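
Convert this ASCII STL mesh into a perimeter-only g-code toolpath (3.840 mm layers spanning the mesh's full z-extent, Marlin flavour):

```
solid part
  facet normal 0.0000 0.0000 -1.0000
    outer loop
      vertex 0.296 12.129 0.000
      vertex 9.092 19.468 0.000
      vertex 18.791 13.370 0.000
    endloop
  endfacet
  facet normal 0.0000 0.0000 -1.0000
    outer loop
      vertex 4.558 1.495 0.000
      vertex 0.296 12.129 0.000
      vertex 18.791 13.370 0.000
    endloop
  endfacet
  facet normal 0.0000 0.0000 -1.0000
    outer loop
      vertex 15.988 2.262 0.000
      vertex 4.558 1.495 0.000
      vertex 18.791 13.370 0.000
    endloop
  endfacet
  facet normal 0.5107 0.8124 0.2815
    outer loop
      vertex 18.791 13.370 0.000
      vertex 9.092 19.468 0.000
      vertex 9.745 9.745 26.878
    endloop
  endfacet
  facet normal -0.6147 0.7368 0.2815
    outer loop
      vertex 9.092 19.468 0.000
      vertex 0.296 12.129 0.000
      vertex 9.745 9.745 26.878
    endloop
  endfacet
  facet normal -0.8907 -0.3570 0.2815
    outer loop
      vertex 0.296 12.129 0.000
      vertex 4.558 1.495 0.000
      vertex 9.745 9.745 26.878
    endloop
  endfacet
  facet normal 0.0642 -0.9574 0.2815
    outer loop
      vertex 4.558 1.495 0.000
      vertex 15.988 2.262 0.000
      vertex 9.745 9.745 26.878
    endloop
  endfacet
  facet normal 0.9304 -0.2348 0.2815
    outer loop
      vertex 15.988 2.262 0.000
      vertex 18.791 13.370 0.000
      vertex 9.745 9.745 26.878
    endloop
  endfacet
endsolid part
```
; perimeter-only toolpath
G21 ; units = mm
G90 ; absolute positioning
G28 ; home
; layer 1
G0 Z3.840
G0 X17.499 Y12.852
G1 X9.185 Y18.079
G1 X1.646 Y11.788
G1 X5.299 Y2.674
G1 X15.096 Y3.331
G1 X17.499 Y12.852
; layer 2
G0 Z7.679
G0 X16.206 Y12.334
G1 X9.279 Y16.690
G1 X2.996 Y11.448
G1 X6.040 Y3.852
G1 X14.204 Y4.400
G1 X16.206 Y12.334
; layer 3
G0 Z11.519
G0 X14.914 Y11.816
G1 X9.372 Y15.301
G1 X4.346 Y11.107
G1 X6.781 Y5.031
G1 X13.312 Y5.469
G1 X14.914 Y11.816
; layer 4
G0 Z15.359
G0 X13.622 Y11.299
G1 X9.465 Y13.912
G1 X5.695 Y10.767
G1 X7.522 Y6.209
G1 X12.421 Y6.538
G1 X13.622 Y11.299
; layer 5
G0 Z19.199
G0 X12.330 Y10.781
G1 X9.558 Y12.523
G1 X7.045 Y10.426
G1 X8.263 Y7.388
G1 X11.529 Y7.607
G1 X12.330 Y10.781
; layer 6
G0 Z23.038
G0 X11.037 Y10.263
G1 X9.652 Y11.134
G1 X8.395 Y10.086
G1 X9.004 Y8.566
G1 X10.637 Y8.676
G1 X11.037 Y10.263
M2 ; end

The solid is a regular 5-sided pyramid, base circumscribed radius ≈ 9.74 mm, apex at z ≈ 26.9 mm. Slicing at Δz = 3.840 mm — 7 equal slices spanning the solid's height, so layer i sits at z = i·h/7 — gives 6 non-empty perimeters. Each is a 5-segment closed polygon; G0 lifts to the layer z and rapids to the start vertex, then G1 traces the edges. The cross-section shrinks linearly with z (the slice at the apex is degenerate and omitted).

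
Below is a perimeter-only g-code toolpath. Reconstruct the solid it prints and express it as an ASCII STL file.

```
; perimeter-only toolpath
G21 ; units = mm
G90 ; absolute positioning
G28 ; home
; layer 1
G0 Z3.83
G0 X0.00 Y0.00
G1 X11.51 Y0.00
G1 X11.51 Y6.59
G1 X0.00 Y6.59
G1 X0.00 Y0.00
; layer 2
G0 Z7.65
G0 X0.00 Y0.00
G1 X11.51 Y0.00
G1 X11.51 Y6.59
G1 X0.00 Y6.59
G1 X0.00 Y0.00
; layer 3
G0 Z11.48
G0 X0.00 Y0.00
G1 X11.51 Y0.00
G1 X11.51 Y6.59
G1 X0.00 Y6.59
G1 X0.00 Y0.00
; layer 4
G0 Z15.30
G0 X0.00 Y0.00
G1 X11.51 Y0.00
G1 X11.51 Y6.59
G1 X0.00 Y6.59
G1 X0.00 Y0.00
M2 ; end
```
solid part
  facet normal 0.0000 0.0000 -1.0000
    outer loop
      vertex 11.51 6.59 0.00
      vertex 11.51 0.00 0.00
      vertex 0.00 0.00 0.00
    endloop
  endfacet
  facet normal 0.0000 0.0000 -1.0000
    outer loop
      vertex 0.00 6.59 0.00
      vertex 11.51 6.59 0.00
      vertex 0.00 0.00 0.00
    endloop
  endfacet
  facet normal 0.0000 0.0000 1.0000
    outer loop
      vertex 0.00 0.00 15.30
      vertex 11.51 0.00 15.30
      vertex 11.51 6.59 15.30
    endloop
  endfacet
  facet normal 0.0000 0.0000 1.0000
    outer loop
      vertex 0.00 0.00 15.30
      vertex 11.51 6.59 15.30
      vertex 0.00 6.59 15.30
    endloop
  endfacet
  facet normal 0.0000 -1.0000 0.0000
    outer loop
      vertex 0.00 0.00 0.00
      vertex 11.51 0.00 0.00
      vertex 11.51 0.00 15.30
    endloop
  endfacet
  facet normal 0.0000 -1.0000 0.0000
    outer loop
      vertex 0.00 0.00 0.00
      vertex 11.51 0.00 15.30
      vertex 0.00 0.00 15.30
    endloop
  endfacet
  facet normal 0.0000 1.0000 0.0000
    outer loop
      vertex 11.51 6.59 15.30
      vertex 11.51 6.59 0.00
      vertex 0.00 6.59 0.00
    endloop
  endfacet
  facet normal 0.0000 1.0000 0.0000
    outer loop
      vertex 0.00 6.59 15.30
      vertex 11.51 6.59 15.30
      vertex 0.00 6.59 0.00
    endloop
  endfacet
  facet normal -1.0000 0.0000 0.0000
    outer loop
      vertex 0.00 6.59 15.30
      vertex 0.00 6.59 0.00
      vertex 0.00 0.00 0.00
    endloop
  endfacet
  facet normal -1.0000 0.0000 0.0000
    outer loop
      vertex 0.00 0.00 15.30
      vertex 0.00 6.59 15.30
      vertex 0.00 0.00 0.00
    endloop
  endfacet
  facet normal 1.0000 0.0000 0.0000
    outer loop
      vertex 11.51 0.00 0.00
      vertex 11.51 6.59 0.00
      vertex 11.51 6.59 15.30
    endloop
  endfacet
  facet normal 1.0000 0.0000 0.0000
    outer loop
      vertex 11.51 0.00 0.00
      vertex 11.51 6.59 15.30
      vertex 11.51 0.00 15.30
    endloop
  endfacet
endsolid part

The G0 Z moves step by Δz≈3.83 mm. Every layer's G1 loop is the same polygon, so the solid is a straight extrusion of it from z=0 to z≈15.3. Closing with flat bottom and top caps and triangulating gives 12 facets — a rectangular box, roughly 11.5 × 6.59 mm footprint and 15.3 mm tall.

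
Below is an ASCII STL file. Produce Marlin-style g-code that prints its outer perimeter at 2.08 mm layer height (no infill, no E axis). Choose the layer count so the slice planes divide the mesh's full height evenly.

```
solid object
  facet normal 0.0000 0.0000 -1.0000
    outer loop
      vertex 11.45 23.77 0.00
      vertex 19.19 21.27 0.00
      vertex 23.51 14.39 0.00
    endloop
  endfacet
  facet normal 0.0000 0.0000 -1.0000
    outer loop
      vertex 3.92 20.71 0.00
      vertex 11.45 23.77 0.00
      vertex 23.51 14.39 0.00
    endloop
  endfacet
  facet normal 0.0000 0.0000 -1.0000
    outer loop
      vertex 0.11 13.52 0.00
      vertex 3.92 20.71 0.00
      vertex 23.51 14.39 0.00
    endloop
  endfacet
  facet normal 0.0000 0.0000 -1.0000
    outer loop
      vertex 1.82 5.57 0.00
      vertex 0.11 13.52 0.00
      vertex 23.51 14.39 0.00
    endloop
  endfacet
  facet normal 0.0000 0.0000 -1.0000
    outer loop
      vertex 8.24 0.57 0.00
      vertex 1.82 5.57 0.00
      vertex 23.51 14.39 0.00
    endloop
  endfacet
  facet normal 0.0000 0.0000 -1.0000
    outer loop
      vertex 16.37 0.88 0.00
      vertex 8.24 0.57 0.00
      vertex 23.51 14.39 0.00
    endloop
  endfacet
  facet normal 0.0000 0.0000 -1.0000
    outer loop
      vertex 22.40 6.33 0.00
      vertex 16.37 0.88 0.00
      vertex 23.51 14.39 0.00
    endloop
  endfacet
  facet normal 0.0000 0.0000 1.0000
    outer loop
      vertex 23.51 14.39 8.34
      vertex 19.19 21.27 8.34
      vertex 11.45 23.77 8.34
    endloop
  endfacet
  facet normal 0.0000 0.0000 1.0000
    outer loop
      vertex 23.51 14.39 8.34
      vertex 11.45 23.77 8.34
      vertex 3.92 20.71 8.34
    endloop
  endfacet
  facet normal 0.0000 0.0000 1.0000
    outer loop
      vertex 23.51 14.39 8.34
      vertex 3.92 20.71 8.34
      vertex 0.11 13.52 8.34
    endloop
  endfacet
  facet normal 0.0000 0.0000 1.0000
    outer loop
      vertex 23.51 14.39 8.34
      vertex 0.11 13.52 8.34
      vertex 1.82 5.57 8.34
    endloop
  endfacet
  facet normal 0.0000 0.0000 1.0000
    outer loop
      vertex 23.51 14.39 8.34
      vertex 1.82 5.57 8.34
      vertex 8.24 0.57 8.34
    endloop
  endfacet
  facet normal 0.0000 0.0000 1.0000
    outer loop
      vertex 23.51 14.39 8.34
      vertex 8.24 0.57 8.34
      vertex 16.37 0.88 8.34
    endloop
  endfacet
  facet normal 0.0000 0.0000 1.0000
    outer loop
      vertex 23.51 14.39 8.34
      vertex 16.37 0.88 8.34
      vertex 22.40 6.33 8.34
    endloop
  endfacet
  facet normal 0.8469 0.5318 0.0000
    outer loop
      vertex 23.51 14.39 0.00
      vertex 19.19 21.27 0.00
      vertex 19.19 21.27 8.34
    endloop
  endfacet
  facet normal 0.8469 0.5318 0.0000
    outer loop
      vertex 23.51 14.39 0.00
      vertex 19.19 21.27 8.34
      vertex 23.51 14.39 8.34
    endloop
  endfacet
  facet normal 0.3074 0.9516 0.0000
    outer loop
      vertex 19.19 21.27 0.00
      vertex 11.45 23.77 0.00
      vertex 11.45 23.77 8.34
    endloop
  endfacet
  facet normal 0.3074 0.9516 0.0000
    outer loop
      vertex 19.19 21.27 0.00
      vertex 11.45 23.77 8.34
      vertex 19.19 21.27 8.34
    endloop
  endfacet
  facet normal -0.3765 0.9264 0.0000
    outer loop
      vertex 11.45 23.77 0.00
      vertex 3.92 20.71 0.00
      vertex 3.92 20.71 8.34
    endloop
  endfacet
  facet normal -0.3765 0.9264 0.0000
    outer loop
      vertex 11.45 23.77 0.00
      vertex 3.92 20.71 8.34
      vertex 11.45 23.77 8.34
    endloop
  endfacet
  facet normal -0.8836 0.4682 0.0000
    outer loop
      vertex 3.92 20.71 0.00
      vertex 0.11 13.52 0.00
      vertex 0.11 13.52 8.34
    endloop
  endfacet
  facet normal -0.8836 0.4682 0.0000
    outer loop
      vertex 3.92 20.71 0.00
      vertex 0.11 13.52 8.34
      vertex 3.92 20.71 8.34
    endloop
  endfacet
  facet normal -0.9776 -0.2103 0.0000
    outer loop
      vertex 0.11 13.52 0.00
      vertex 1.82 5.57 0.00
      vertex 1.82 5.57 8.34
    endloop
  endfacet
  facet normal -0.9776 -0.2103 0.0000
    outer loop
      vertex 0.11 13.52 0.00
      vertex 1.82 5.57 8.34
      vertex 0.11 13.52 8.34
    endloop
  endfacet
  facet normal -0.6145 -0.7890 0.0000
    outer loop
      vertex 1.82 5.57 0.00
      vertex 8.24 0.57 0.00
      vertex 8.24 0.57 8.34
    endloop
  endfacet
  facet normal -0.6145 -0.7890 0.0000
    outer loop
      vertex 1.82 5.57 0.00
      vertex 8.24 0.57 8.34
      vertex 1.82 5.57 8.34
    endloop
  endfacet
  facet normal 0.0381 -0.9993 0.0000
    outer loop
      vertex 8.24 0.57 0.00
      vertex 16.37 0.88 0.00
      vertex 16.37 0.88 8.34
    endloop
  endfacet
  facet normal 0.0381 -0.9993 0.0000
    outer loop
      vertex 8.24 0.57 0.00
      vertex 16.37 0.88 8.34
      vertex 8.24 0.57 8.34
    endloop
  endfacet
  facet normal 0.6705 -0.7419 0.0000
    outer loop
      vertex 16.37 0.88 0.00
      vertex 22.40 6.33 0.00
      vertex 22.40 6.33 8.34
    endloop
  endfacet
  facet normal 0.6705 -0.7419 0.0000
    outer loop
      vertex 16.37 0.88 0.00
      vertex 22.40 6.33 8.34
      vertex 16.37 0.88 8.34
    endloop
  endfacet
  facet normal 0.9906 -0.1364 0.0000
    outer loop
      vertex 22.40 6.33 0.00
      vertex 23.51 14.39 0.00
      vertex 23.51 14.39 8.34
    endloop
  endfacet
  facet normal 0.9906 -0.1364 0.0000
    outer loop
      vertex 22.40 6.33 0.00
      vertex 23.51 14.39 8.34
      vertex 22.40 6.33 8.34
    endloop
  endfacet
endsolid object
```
; perimeter-only toolpath
G21 ; units = mm
G90 ; absolute positioning
G28 ; home
; layer 1
G0 Z2.08
G0 X23.51 Y14.39
G1 X19.19 Y21.27
G1 X11.45 Y23.77
G1 X3.92 Y20.71
G1 X0.11 Y13.52
G1 X1.82 Y5.57
G1 X8.24 Y0.57
G1 X16.37 Y0.88
G1 X22.40 Y6.33
G1 X23.51 Y14.39
; layer 2
G0 Z4.17
G0 X23.51 Y14.39
G1 X19.19 Y21.27
G1 X11.45 Y23.77
G1 X3.92 Y20.71
G1 X0.11 Y13.52
G1 X1.82 Y5.57
G1 X8.24 Y0.57
G1 X16.37 Y0.88
G1 X22.40 Y6.33
G1 X23.51 Y14.39
; layer 3
G0 Z6.25
G0 X23.51 Y14.39
G1 X19.19 Y21.27
G1 X11.45 Y23.77
G1 X3.92 Y20.71
G1 X0.11 Y13.52
G1 X1.82 Y5.57
G1 X8.24 Y0.57
G1 X16.37 Y0.88
G1 X22.40 Y6.33
G1 X23.51 Y14.39
; layer 4
G0 Z8.34
G0 X23.51 Y14.39
G1 X19.19 Y21.27
G1 X11.45 Y23.77
G1 X3.92 Y20.71
G1 X0.11 Y13.52
G1 X1.82 Y5.57
G1 X8.24 Y0.57
G1 X16.37 Y0.88
G1 X22.40 Y6.33
G1 X23.51 Y14.39
M2 ; end

The solid is a regular 9-sided prism (a cylinder approximated with 9 flat sides), circumscribed radius ≈ 11.9 mm, height ≈ 8.34 mm. Slicing at Δz = 2.08 mm — 4 equal slices spanning the solid's height, so layer i sits at z = i·h/4 — gives 4 non-empty perimeters. Each is a 9-segment closed polygon; G0 lifts to the layer z and rapids to the start vertex, then G1 traces the edges.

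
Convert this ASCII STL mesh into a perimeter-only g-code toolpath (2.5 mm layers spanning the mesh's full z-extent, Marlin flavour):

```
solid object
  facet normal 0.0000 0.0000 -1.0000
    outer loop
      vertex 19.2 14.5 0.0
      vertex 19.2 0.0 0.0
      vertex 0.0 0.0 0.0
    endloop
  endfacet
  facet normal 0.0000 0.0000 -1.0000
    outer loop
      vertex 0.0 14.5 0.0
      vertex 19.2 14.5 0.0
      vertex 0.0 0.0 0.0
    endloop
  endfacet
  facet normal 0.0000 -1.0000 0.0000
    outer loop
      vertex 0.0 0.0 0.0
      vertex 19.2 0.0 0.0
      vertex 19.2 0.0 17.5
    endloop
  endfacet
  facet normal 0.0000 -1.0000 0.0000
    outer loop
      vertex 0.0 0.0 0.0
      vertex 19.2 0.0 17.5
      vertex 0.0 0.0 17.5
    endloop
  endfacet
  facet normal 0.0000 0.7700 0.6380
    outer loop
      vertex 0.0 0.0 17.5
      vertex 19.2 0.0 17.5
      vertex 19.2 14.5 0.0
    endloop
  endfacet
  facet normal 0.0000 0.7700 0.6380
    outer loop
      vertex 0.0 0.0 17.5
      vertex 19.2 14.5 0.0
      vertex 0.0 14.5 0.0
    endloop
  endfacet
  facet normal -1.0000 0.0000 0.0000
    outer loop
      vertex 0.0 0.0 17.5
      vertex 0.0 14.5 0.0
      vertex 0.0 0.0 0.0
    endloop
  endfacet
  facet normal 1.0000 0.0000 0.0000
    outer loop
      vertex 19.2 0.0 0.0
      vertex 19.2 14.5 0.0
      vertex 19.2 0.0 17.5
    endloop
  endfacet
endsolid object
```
; perimeter-only toolpath
G21 ; units = mm
G90 ; absolute positioning
G28 ; home
; layer 1
G0 Z2.5
G0 X0.0 Y0.0
G1 X19.2 Y0.0
G1 X19.2 Y12.4
G1 X0.0 Y12.4
G1 X0.0 Y0.0
; layer 2
G0 Z5.0
G0 X0.0 Y0.0
G1 X19.2 Y0.0
G1 X19.2 Y10.4
G1 X0.0 Y10.4
G1 X0.0 Y0.0
; layer 3
G0 Z7.5
G0 X0.0 Y0.0
G1 X19.2 Y0.0
G1 X19.2 Y8.3
G1 X0.0 Y8.3
G1 X0.0 Y0.0
; layer 4
G0 Z10.0
G0 X0.0 Y0.0
G1 X19.2 Y0.0
G1 X19.2 Y6.2
G1 X0.0 Y6.2
G1 X0.0 Y0.0
; layer 5
G0 Z12.5
G0 X0.0 Y0.0
G1 X19.2 Y0.0
G1 X19.2 Y4.1
G1 X0.0 Y4.1
G1 X0.0 Y0.0
; layer 6
G0 Z15.0
G0 X0.0 Y0.0
G1 X19.2 Y0.0
G1 X19.2 Y2.1
G1 X0.0 Y2.1
G1 X0.0 Y0.0
M2 ; end

The solid is a wedge (ramp): 19.2 × 14.5 mm base, rising to 17.5 mm along the y=0 edge and sloping linearly to z=0 at y=14.5. Slicing at Δz = 2.5 mm — 7 equal slices spanning the solid's height, so layer i sits at z = i·h/7 — gives 6 non-empty perimeters. Each is a 4-segment closed polygon; G0 lifts to the layer z and rapids to the start vertex, then G1 traces the edges. The cross-section shrinks linearly with z (the slice at the apex is degenerate and omitted).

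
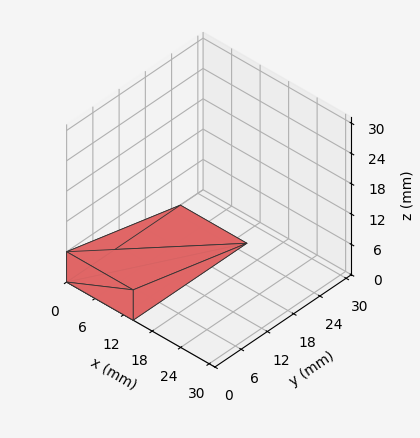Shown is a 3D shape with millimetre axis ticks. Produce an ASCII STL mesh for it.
Reading the render: the shape is a wedge (ramp): 14 × 26 mm base, rising to 6 mm along the y=0 edge and sloping linearly to z=0 at y=26 (dimensions read to the nearest mm from the axis ticks). For the STL, each face is triangulated and given an outward normal.

solid part
  facet normal 0.0000 0.0000 -1.0000
    outer loop
      vertex 14.000 26.000 0.000
      vertex 14.000 0.000 0.000
      vertex 0.000 0.000 0.000
    endloop
  endfacet
  facet normal 0.0000 0.0000 -1.0000
    outer loop
      vertex 0.000 26.000 0.000
      vertex 14.000 26.000 0.000
      vertex 0.000 0.000 0.000
    endloop
  endfacet
  facet normal 0.0000 -1.0000 0.0000
    outer loop
      vertex 0.000 0.000 0.000
      vertex 14.000 0.000 0.000
      vertex 14.000 0.000 6.000
    endloop
  endfacet
  facet normal 0.0000 -1.0000 0.0000
    outer loop
      vertex 0.000 0.000 0.000
      vertex 14.000 0.000 6.000
      vertex 0.000 0.000 6.000
    endloop
  endfacet
  facet normal 0.0000 0.2249 0.9744
    outer loop
      vertex 0.000 0.000 6.000
      vertex 14.000 0.000 6.000
      vertex 14.000 26.000 0.000
    endloop
  endfacet
  facet normal 0.0000 0.2249 0.9744
    outer loop
      vertex 0.000 0.000 6.000
      vertex 14.000 26.000 0.000
      vertex 0.000 26.000 0.000
    endloop
  endfacet
  facet normal -1.0000 0.0000 0.0000
    outer loop
      vertex 0.000 0.000 6.000
      vertex 0.000 26.000 0.000
      vertex 0.000 0.000 0.000
    endloop
  endfacet
  facet normal 1.0000 0.0000 0.0000
    outer loop
      vertex 14.000 0.000 0.000
      vertex 14.000 26.000 0.000
      vertex 14.000 0.000 6.000
    endloop
  endfacet
endsolid part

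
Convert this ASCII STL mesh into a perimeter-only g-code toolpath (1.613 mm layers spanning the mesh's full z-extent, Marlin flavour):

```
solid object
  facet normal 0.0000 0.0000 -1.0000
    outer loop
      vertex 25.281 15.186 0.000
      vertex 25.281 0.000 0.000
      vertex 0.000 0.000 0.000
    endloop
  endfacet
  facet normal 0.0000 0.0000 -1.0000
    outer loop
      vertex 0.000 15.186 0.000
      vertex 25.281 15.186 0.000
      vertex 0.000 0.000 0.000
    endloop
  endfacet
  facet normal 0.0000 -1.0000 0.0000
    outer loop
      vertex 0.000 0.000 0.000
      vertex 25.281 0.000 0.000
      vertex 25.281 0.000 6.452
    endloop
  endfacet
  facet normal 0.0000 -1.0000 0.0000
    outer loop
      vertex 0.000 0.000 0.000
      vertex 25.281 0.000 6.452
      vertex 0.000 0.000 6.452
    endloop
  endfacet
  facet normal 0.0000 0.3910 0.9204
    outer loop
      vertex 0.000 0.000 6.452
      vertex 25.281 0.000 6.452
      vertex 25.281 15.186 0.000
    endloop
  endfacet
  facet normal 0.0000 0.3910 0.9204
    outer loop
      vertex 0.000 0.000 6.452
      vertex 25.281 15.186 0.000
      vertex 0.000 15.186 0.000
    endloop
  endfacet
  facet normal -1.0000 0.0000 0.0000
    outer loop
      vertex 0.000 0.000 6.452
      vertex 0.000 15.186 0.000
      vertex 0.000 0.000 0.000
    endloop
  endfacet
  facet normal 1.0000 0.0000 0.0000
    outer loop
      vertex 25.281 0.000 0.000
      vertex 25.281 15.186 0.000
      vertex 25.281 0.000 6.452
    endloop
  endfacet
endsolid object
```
; perimeter-only toolpath
G21 ; units = mm
G90 ; absolute positioning
G28 ; home
; layer 1
G0 Z1.613
G0 X0.000 Y0.000
G1 X25.281 Y0.000
G1 X25.281 Y11.389
G1 X0.000 Y11.389
G1 X0.000 Y0.000
; layer 2
G0 Z3.226
G0 X0.000 Y0.000
G1 X25.281 Y0.000
G1 X25.281 Y7.593
G1 X0.000 Y7.593
G1 X0.000 Y0.000
; layer 3
G0 Z4.839
G0 X0.000 Y0.000
G1 X25.281 Y0.000
G1 X25.281 Y3.796
G1 X0.000 Y3.796
G1 X0.000 Y0.000
M2 ; end

The solid is a wedge (ramp): 25.3 × 15.2 mm base, rising to 6.45 mm along the y=0 edge and sloping linearly to z=0 at y=15.2. Slicing at Δz = 1.613 mm — 4 equal slices spanning the solid's height, so layer i sits at z = i·h/4 — gives 3 non-empty perimeters. Each is a 4-segment closed polygon; G0 lifts to the layer z and rapids to the start vertex, then G1 traces the edges. The cross-section shrinks linearly with z (the slice at the apex is degenerate and omitted).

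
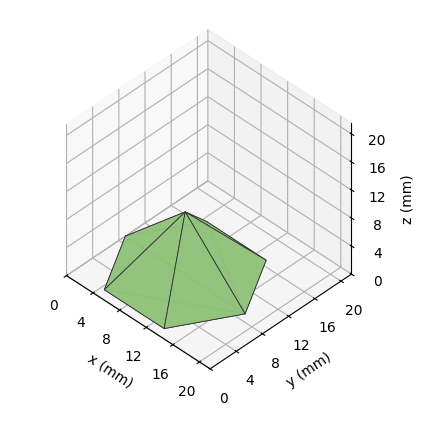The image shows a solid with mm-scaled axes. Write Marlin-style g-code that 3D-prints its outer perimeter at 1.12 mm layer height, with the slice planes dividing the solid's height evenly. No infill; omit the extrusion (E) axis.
Reading the render: the shape is a regular 6-sided pyramid, base circumscribed radius ≈ 9 mm, apex at z ≈ 9 mm (dimensions read to the nearest mm from the axis ticks). For the g-code, the solid's height is divided into equal slices at the stated Δz and each level perimeter traced with G1 moves after a G0 lift.

; perimeter-only toolpath
G21 ; units = mm
G90 ; absolute positioning
G28 ; home
; layer 1
G0 Z1.12
G0 X16.88 Y9.00
G1 X12.94 Y15.82
G1 X5.06 Y15.82
G1 X1.12 Y9.00
G1 X5.06 Y2.18
G1 X12.94 Y2.18
G1 X16.88 Y9.00
; layer 2
G0 Z2.25
G0 X15.75 Y9.00
G1 X12.38 Y14.84
G1 X5.62 Y14.84
G1 X2.25 Y9.00
G1 X5.62 Y3.16
G1 X12.38 Y3.16
G1 X15.75 Y9.00
; layer 3
G0 Z3.38
G0 X14.62 Y9.00
G1 X11.81 Y13.87
G1 X6.19 Y13.87
G1 X3.38 Y9.00
G1 X6.19 Y4.13
G1 X11.81 Y4.13
G1 X14.62 Y9.00
; layer 4
G0 Z4.50
G0 X13.50 Y9.00
G1 X11.25 Y12.89
G1 X6.75 Y12.89
G1 X4.50 Y9.00
G1 X6.75 Y5.11
G1 X11.25 Y5.11
G1 X13.50 Y9.00
; layer 5
G0 Z5.62
G0 X12.38 Y9.00
G1 X10.69 Y11.92
G1 X7.31 Y11.92
G1 X5.62 Y9.00
G1 X7.31 Y6.08
G1 X10.69 Y6.08
G1 X12.38 Y9.00
; layer 6
G0 Z6.75
G0 X11.25 Y9.00
G1 X10.12 Y10.95
G1 X7.88 Y10.95
G1 X6.75 Y9.00
G1 X7.88 Y7.05
G1 X10.12 Y7.05
G1 X11.25 Y9.00
; layer 7
G0 Z7.88
G0 X10.12 Y9.00
G1 X9.56 Y9.97
G1 X8.44 Y9.97
G1 X7.88 Y9.00
G1 X8.44 Y8.03
G1 X9.56 Y8.03
G1 X10.12 Y9.00
M2 ; end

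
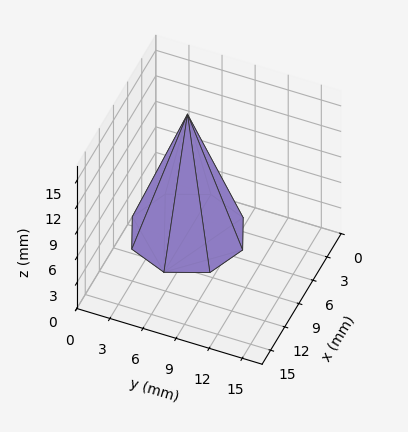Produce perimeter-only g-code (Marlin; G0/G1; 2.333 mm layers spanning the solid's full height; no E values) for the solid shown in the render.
Reading the render: the shape is a regular 8-sided pyramid, base circumscribed radius ≈ 5 mm, apex at z ≈ 14 mm (dimensions read to the nearest mm from the axis ticks). For the g-code, the solid's height is divided into equal slices at the stated Δz and each level perimeter traced with G1 moves after a G0 lift.

; perimeter-only toolpath
G21 ; units = mm
G90 ; absolute positioning
G28 ; home
; layer 1
G0 Z2.333
G0 X9.167 Y5.000
G1 X7.947 Y7.947
G1 X5.000 Y9.167
G1 X2.053 Y7.947
G1 X0.833 Y5.000
G1 X2.053 Y2.053
G1 X5.000 Y0.833
G1 X7.947 Y2.053
G1 X9.167 Y5.000
; layer 2
G0 Z4.667
G0 X8.333 Y5.000
G1 X7.357 Y7.357
G1 X5.000 Y8.333
G1 X2.643 Y7.357
G1 X1.667 Y5.000
G1 X2.643 Y2.643
G1 X5.000 Y1.667
G1 X7.357 Y2.643
G1 X8.333 Y5.000
; layer 3
G0 Z7.000
G0 X7.500 Y5.000
G1 X6.768 Y6.768
G1 X5.000 Y7.500
G1 X3.232 Y6.768
G1 X2.500 Y5.000
G1 X3.232 Y3.232
G1 X5.000 Y2.500
G1 X6.768 Y3.232
G1 X7.500 Y5.000
; layer 4
G0 Z9.333
G0 X6.667 Y5.000
G1 X6.179 Y6.179
G1 X5.000 Y6.667
G1 X3.821 Y6.179
G1 X3.333 Y5.000
G1 X3.821 Y3.821
G1 X5.000 Y3.333
G1 X6.179 Y3.821
G1 X6.667 Y5.000
; layer 5
G0 Z11.667
G0 X5.833 Y5.000
G1 X5.589 Y5.589
G1 X5.000 Y5.833
G1 X4.411 Y5.589
G1 X4.167 Y5.000
G1 X4.411 Y4.411
G1 X5.000 Y4.167
G1 X5.589 Y4.411
G1 X5.833 Y5.000
M2 ; end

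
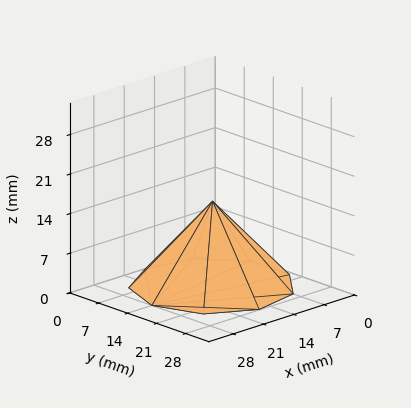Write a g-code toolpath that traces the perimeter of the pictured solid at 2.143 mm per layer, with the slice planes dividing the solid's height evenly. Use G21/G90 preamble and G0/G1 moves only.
Reading the render: the shape is a regular 9-sided pyramid, base circumscribed radius ≈ 14 mm, apex at z ≈ 15 mm (dimensions read to the nearest mm from the axis ticks). For the g-code, the solid's height is divided into equal slices at the stated Δz and each level perimeter traced with G1 moves after a G0 lift.

; perimeter-only toolpath
G21 ; units = mm
G90 ; absolute positioning
G28 ; home
; layer 1
G0 Z2.143
G0 X26.000 Y14.000
G1 X23.193 Y21.713
G1 X16.084 Y25.817
G1 X8.000 Y24.392
G1 X2.723 Y18.104
G1 X2.723 Y9.896
G1 X8.000 Y3.608
G1 X16.084 Y2.183
G1 X23.193 Y6.287
G1 X26.000 Y14.000
; layer 2
G0 Z4.286
G0 X24.000 Y14.000
G1 X21.661 Y20.428
G1 X15.736 Y23.848
G1 X9.000 Y22.660
G1 X4.603 Y17.420
G1 X4.603 Y10.580
G1 X9.000 Y5.340
G1 X15.736 Y4.152
G1 X21.661 Y7.572
G1 X24.000 Y14.000
; layer 3
G0 Z6.429
G0 X22.000 Y14.000
G1 X20.129 Y19.142
G1 X15.389 Y21.878
G1 X10.000 Y20.928
G1 X6.482 Y16.736
G1 X6.482 Y11.264
G1 X10.000 Y7.072
G1 X15.389 Y6.122
G1 X20.129 Y8.858
G1 X22.000 Y14.000
; layer 4
G0 Z8.571
G0 X20.000 Y14.000
G1 X18.596 Y17.857
G1 X15.042 Y19.909
G1 X11.000 Y19.196
G1 X8.362 Y16.052
G1 X8.362 Y11.948
G1 X11.000 Y8.804
G1 X15.042 Y8.091
G1 X18.596 Y10.143
G1 X20.000 Y14.000
; layer 5
G0 Z10.714
G0 X18.000 Y14.000
G1 X17.064 Y16.571
G1 X14.695 Y17.939
G1 X12.000 Y17.464
G1 X10.241 Y15.368
G1 X10.241 Y12.632
G1 X12.000 Y10.536
G1 X14.695 Y10.061
G1 X17.064 Y11.429
G1 X18.000 Y14.000
; layer 6
G0 Z12.857
G0 X16.000 Y14.000
G1 X15.532 Y15.286
G1 X14.347 Y15.970
G1 X13.000 Y15.732
G1 X12.121 Y14.684
G1 X12.121 Y13.316
G1 X13.000 Y12.268
G1 X14.347 Y12.030
G1 X15.532 Y12.714
G1 X16.000 Y14.000
M2 ; end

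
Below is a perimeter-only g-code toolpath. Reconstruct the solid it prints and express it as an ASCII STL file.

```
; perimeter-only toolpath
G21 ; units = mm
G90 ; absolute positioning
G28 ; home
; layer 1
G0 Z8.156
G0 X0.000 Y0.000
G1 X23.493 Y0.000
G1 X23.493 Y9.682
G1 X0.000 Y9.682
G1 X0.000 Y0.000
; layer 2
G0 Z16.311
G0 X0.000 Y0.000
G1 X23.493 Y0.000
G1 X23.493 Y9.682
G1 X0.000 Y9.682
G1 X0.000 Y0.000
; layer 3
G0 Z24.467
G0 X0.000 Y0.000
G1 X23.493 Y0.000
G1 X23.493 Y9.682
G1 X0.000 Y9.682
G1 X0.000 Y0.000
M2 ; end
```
solid part
  facet normal 0.0000 0.0000 -1.0000
    outer loop
      vertex 23.493 9.682 0.000
      vertex 23.493 0.000 0.000
      vertex 0.000 0.000 0.000
    endloop
  endfacet
  facet normal 0.0000 0.0000 -1.0000
    outer loop
      vertex 0.000 9.682 0.000
      vertex 23.493 9.682 0.000
      vertex 0.000 0.000 0.000
    endloop
  endfacet
  facet normal 0.0000 0.0000 1.0000
    outer loop
      vertex 0.000 0.000 24.467
      vertex 23.493 0.000 24.467
      vertex 23.493 9.682 24.467
    endloop
  endfacet
  facet normal 0.0000 0.0000 1.0000
    outer loop
      vertex 0.000 0.000 24.467
      vertex 23.493 9.682 24.467
      vertex 0.000 9.682 24.467
    endloop
  endfacet
  facet normal 0.0000 -1.0000 0.0000
    outer loop
      vertex 0.000 0.000 0.000
      vertex 23.493 0.000 0.000
      vertex 23.493 0.000 24.467
    endloop
  endfacet
  facet normal 0.0000 -1.0000 0.0000
    outer loop
      vertex 0.000 0.000 0.000
      vertex 23.493 0.000 24.467
      vertex 0.000 0.000 24.467
    endloop
  endfacet
  facet normal 0.0000 1.0000 0.0000
    outer loop
      vertex 23.493 9.682 24.467
      vertex 23.493 9.682 0.000
      vertex 0.000 9.682 0.000
    endloop
  endfacet
  facet normal 0.0000 1.0000 0.0000
    outer loop
      vertex 0.000 9.682 24.467
      vertex 23.493 9.682 24.467
      vertex 0.000 9.682 0.000
    endloop
  endfacet
  facet normal -1.0000 0.0000 0.0000
    outer loop
      vertex 0.000 9.682 24.467
      vertex 0.000 9.682 0.000
      vertex 0.000 0.000 0.000
    endloop
  endfacet
  facet normal -1.0000 0.0000 0.0000
    outer loop
      vertex 0.000 0.000 24.467
      vertex 0.000 9.682 24.467
      vertex 0.000 0.000 0.000
    endloop
  endfacet
  facet normal 1.0000 0.0000 0.0000
    outer loop
      vertex 23.493 0.000 0.000
      vertex 23.493 9.682 0.000
      vertex 23.493 9.682 24.467
    endloop
  endfacet
  facet normal 1.0000 0.0000 0.0000
    outer loop
      vertex 23.493 0.000 0.000
      vertex 23.493 9.682 24.467
      vertex 23.493 0.000 24.467
    endloop
  endfacet
endsolid part

The G0 Z moves step by Δz≈8.156 mm. Every layer's G1 loop is the same polygon, so the solid is a straight extrusion of it from z=0 to z≈24.5. Closing with flat bottom and top caps and triangulating gives 12 facets — a rectangular box, roughly 23.5 × 9.68 mm footprint and 24.5 mm tall.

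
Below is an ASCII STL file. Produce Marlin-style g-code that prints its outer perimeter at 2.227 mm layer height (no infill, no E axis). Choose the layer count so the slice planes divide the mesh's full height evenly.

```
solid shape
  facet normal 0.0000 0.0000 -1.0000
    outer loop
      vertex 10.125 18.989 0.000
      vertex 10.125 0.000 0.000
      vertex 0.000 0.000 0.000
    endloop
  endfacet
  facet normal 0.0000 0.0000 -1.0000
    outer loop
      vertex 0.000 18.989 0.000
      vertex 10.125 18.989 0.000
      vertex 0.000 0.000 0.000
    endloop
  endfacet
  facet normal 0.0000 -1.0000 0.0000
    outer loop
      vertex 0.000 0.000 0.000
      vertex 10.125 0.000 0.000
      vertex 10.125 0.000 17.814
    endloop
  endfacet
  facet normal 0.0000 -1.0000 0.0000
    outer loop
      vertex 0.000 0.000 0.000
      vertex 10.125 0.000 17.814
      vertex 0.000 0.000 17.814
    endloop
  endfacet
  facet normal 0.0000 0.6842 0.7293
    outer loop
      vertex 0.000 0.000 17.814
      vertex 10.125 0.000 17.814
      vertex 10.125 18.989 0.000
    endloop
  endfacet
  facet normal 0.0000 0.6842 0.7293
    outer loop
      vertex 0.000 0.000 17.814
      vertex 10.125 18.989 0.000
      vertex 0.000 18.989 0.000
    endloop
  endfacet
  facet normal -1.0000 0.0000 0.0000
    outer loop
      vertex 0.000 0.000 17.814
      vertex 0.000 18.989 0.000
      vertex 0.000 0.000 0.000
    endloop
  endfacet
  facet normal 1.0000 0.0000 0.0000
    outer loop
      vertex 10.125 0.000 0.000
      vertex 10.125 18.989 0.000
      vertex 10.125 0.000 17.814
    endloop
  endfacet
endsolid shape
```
; perimeter-only toolpath
G21 ; units = mm
G90 ; absolute positioning
G28 ; home
; layer 1
G0 Z2.227
G0 X0.000 Y0.000
G1 X10.125 Y0.000
G1 X10.125 Y16.615
G1 X0.000 Y16.615
G1 X0.000 Y0.000
; layer 2
G0 Z4.454
G0 X0.000 Y0.000
G1 X10.125 Y0.000
G1 X10.125 Y14.242
G1 X0.000 Y14.242
G1 X0.000 Y0.000
; layer 3
G0 Z6.680
G0 X0.000 Y0.000
G1 X10.125 Y0.000
G1 X10.125 Y11.868
G1 X0.000 Y11.868
G1 X0.000 Y0.000
; layer 4
G0 Z8.907
G0 X0.000 Y0.000
G1 X10.125 Y0.000
G1 X10.125 Y9.495
G1 X0.000 Y9.495
G1 X0.000 Y0.000
; layer 5
G0 Z11.134
G0 X0.000 Y0.000
G1 X10.125 Y0.000
G1 X10.125 Y7.121
G1 X0.000 Y7.121
G1 X0.000 Y0.000
; layer 6
G0 Z13.361
G0 X0.000 Y0.000
G1 X10.125 Y0.000
G1 X10.125 Y4.747
G1 X0.000 Y4.747
G1 X0.000 Y0.000
; layer 7
G0 Z15.587
G0 X0.000 Y0.000
G1 X10.125 Y0.000
G1 X10.125 Y2.374
G1 X0.000 Y2.374
G1 X0.000 Y0.000
M2 ; end

The solid is a wedge (ramp): 10.1 × 19 mm base, rising to 17.8 mm along the y=0 edge and sloping linearly to z=0 at y=19. Slicing at Δz = 2.227 mm — 8 equal slices spanning the solid's height, so layer i sits at z = i·h/8 — gives 7 non-empty perimeters. Each is a 4-segment closed polygon; G0 lifts to the layer z and rapids to the start vertex, then G1 traces the edges. The cross-section shrinks linearly with z (the slice at the apex is degenerate and omitted).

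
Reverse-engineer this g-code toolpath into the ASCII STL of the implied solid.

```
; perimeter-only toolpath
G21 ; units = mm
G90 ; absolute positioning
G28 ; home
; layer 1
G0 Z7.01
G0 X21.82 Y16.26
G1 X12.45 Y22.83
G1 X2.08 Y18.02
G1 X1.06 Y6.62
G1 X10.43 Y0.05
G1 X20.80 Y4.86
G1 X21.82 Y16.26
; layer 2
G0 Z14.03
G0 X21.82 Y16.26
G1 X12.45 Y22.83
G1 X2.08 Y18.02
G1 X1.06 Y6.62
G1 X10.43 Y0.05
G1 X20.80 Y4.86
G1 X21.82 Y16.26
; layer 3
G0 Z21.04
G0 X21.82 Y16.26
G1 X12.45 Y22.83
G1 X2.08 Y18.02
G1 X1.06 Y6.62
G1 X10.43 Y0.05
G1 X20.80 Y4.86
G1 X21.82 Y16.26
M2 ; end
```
solid part
  facet normal 0.0000 0.0000 -1.0000
    outer loop
      vertex 2.08 18.02 0.00
      vertex 12.45 22.83 0.00
      vertex 21.82 16.26 0.00
    endloop
  endfacet
  facet normal 0.0000 0.0000 -1.0000
    outer loop
      vertex 1.06 6.62 0.00
      vertex 2.08 18.02 0.00
      vertex 21.82 16.26 0.00
    endloop
  endfacet
  facet normal 0.0000 0.0000 -1.0000
    outer loop
      vertex 10.43 0.05 0.00
      vertex 1.06 6.62 0.00
      vertex 21.82 16.26 0.00
    endloop
  endfacet
  facet normal 0.0000 0.0000 -1.0000
    outer loop
      vertex 20.80 4.86 0.00
      vertex 10.43 0.05 0.00
      vertex 21.82 16.26 0.00
    endloop
  endfacet
  facet normal 0.0000 0.0000 1.0000
    outer loop
      vertex 21.82 16.26 21.04
      vertex 12.45 22.83 21.04
      vertex 2.08 18.02 21.04
    endloop
  endfacet
  facet normal 0.0000 0.0000 1.0000
    outer loop
      vertex 21.82 16.26 21.04
      vertex 2.08 18.02 21.04
      vertex 1.06 6.62 21.04
    endloop
  endfacet
  facet normal 0.0000 0.0000 1.0000
    outer loop
      vertex 21.82 16.26 21.04
      vertex 1.06 6.62 21.04
      vertex 10.43 0.05 21.04
    endloop
  endfacet
  facet normal 0.0000 0.0000 1.0000
    outer loop
      vertex 21.82 16.26 21.04
      vertex 10.43 0.05 21.04
      vertex 20.80 4.86 21.04
    endloop
  endfacet
  facet normal 0.5741 0.8188 0.0000
    outer loop
      vertex 21.82 16.26 0.00
      vertex 12.45 22.83 0.00
      vertex 12.45 22.83 21.04
    endloop
  endfacet
  facet normal 0.5741 0.8188 0.0000
    outer loop
      vertex 21.82 16.26 0.00
      vertex 12.45 22.83 21.04
      vertex 21.82 16.26 21.04
    endloop
  endfacet
  facet normal -0.4208 0.9072 0.0000
    outer loop
      vertex 12.45 22.83 0.00
      vertex 2.08 18.02 0.00
      vertex 2.08 18.02 21.04
    endloop
  endfacet
  facet normal -0.4208 0.9072 0.0000
    outer loop
      vertex 12.45 22.83 0.00
      vertex 2.08 18.02 21.04
      vertex 12.45 22.83 21.04
    endloop
  endfacet
  facet normal -0.9960 0.0891 0.0000
    outer loop
      vertex 2.08 18.02 0.00
      vertex 1.06 6.62 0.00
      vertex 1.06 6.62 21.04
    endloop
  endfacet
  facet normal -0.9960 0.0891 0.0000
    outer loop
      vertex 2.08 18.02 0.00
      vertex 1.06 6.62 21.04
      vertex 2.08 18.02 21.04
    endloop
  endfacet
  facet normal -0.5741 -0.8188 0.0000
    outer loop
      vertex 1.06 6.62 0.00
      vertex 10.43 0.05 0.00
      vertex 10.43 0.05 21.04
    endloop
  endfacet
  facet normal -0.5741 -0.8188 0.0000
    outer loop
      vertex 1.06 6.62 0.00
      vertex 10.43 0.05 21.04
      vertex 1.06 6.62 21.04
    endloop
  endfacet
  facet normal 0.4208 -0.9072 0.0000
    outer loop
      vertex 10.43 0.05 0.00
      vertex 20.80 4.86 0.00
      vertex 20.80 4.86 21.04
    endloop
  endfacet
  facet normal 0.4208 -0.9072 0.0000
    outer loop
      vertex 10.43 0.05 0.00
      vertex 20.80 4.86 21.04
      vertex 10.43 0.05 21.04
    endloop
  endfacet
  facet normal 0.9960 -0.0891 0.0000
    outer loop
      vertex 20.80 4.86 0.00
      vertex 21.82 16.26 0.00
      vertex 21.82 16.26 21.04
    endloop
  endfacet
  facet normal 0.9960 -0.0891 0.0000
    outer loop
      vertex 20.80 4.86 0.00
      vertex 21.82 16.26 21.04
      vertex 20.80 4.86 21.04
    endloop
  endfacet
endsolid part

The G0 Z moves step by Δz≈7.01 mm. Every layer's G1 loop is the same polygon, so the solid is a straight extrusion of it from z=0 to z≈21. Closing with flat bottom and top caps and triangulating gives 20 facets — a regular 6-sided prism (a cylinder approximated with 6 flat sides), circumscribed radius ≈ 11.4 mm, height ≈ 21 mm.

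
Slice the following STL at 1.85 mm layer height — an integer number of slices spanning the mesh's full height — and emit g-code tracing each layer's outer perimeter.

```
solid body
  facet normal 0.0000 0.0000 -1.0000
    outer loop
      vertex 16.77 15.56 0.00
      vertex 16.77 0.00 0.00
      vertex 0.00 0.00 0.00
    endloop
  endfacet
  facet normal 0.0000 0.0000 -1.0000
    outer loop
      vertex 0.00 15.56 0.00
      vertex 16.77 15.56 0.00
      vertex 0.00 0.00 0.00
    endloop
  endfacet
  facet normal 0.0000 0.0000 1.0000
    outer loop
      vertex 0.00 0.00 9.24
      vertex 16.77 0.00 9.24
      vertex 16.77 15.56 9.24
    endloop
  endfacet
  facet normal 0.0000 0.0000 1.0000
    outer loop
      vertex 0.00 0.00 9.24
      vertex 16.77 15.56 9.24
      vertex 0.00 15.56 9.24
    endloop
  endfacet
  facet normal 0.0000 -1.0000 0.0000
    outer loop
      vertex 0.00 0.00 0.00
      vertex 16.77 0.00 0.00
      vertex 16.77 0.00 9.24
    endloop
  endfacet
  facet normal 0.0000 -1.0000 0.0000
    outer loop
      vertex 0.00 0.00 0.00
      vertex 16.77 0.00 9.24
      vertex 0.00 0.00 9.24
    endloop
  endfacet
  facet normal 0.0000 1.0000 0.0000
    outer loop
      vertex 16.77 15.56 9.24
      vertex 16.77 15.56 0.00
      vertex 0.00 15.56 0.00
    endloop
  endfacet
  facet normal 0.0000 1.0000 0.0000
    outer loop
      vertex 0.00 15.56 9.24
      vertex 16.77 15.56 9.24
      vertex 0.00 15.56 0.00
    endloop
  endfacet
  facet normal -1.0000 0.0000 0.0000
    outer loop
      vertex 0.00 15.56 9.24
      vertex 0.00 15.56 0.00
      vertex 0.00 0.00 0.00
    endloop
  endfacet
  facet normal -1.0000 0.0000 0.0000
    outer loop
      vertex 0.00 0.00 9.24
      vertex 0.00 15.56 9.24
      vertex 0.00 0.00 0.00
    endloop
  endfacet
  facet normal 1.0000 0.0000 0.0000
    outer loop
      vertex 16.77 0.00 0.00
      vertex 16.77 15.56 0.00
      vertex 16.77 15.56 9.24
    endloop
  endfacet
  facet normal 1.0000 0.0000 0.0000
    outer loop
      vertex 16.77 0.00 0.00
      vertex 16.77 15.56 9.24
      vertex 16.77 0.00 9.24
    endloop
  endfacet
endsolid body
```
; perimeter-only toolpath
G21 ; units = mm
G90 ; absolute positioning
G28 ; home
; layer 1
G0 Z1.85
G0 X0.00 Y0.00
G1 X16.77 Y0.00
G1 X16.77 Y15.56
G1 X0.00 Y15.56
G1 X0.00 Y0.00
; layer 2
G0 Z3.70
G0 X0.00 Y0.00
G1 X16.77 Y0.00
G1 X16.77 Y15.56
G1 X0.00 Y15.56
G1 X0.00 Y0.00
; layer 3
G0 Z5.54
G0 X0.00 Y0.00
G1 X16.77 Y0.00
G1 X16.77 Y15.56
G1 X0.00 Y15.56
G1 X0.00 Y0.00
; layer 4
G0 Z7.39
G0 X0.00 Y0.00
G1 X16.77 Y0.00
G1 X16.77 Y15.56
G1 X0.00 Y15.56
G1 X0.00 Y0.00
; layer 5
G0 Z9.24
G0 X0.00 Y0.00
G1 X16.77 Y0.00
G1 X16.77 Y15.56
G1 X0.00 Y15.56
G1 X0.00 Y0.00
M2 ; end

The solid is a rectangular box, roughly 16.8 × 15.6 mm footprint and 9.24 mm tall. Slicing at Δz = 1.85 mm — 5 equal slices spanning the solid's height, so layer i sits at z = i·h/5 — gives 5 non-empty perimeters. Each is a 4-segment closed polygon; G0 lifts to the layer z and rapids to the start vertex, then G1 traces the edges.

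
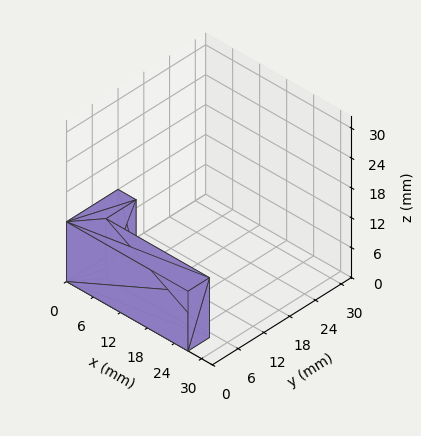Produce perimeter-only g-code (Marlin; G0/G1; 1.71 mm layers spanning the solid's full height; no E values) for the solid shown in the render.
Reading the render: the shape is an L-shaped prism: outer 27 × 12 mm, arm thicknesses ≈ 5 mm (horizontal) and 4 mm (vertical), extruded 12 mm in z (dimensions read to the nearest mm from the axis ticks). For the g-code, the solid's height is divided into equal slices at the stated Δz and each level perimeter traced with G1 moves after a G0 lift.

; perimeter-only toolpath
G21 ; units = mm
G90 ; absolute positioning
G28 ; home
; layer 1
G0 Z1.71
G0 X0.00 Y0.00
G1 X27.00 Y0.00
G1 X27.00 Y5.00
G1 X4.00 Y5.00
G1 X4.00 Y12.00
G1 X0.00 Y12.00
G1 X0.00 Y0.00
; layer 2
G0 Z3.43
G0 X0.00 Y0.00
G1 X27.00 Y0.00
G1 X27.00 Y5.00
G1 X4.00 Y5.00
G1 X4.00 Y12.00
G1 X0.00 Y12.00
G1 X0.00 Y0.00
; layer 3
G0 Z5.14
G0 X0.00 Y0.00
G1 X27.00 Y0.00
G1 X27.00 Y5.00
G1 X4.00 Y5.00
G1 X4.00 Y12.00
G1 X0.00 Y12.00
G1 X0.00 Y0.00
; layer 4
G0 Z6.86
G0 X0.00 Y0.00
G1 X27.00 Y0.00
G1 X27.00 Y5.00
G1 X4.00 Y5.00
G1 X4.00 Y12.00
G1 X0.00 Y12.00
G1 X0.00 Y0.00
; layer 5
G0 Z8.57
G0 X0.00 Y0.00
G1 X27.00 Y0.00
G1 X27.00 Y5.00
G1 X4.00 Y5.00
G1 X4.00 Y12.00
G1 X0.00 Y12.00
G1 X0.00 Y0.00
; layer 6
G0 Z10.29
G0 X0.00 Y0.00
G1 X27.00 Y0.00
G1 X27.00 Y5.00
G1 X4.00 Y5.00
G1 X4.00 Y12.00
G1 X0.00 Y12.00
G1 X0.00 Y0.00
; layer 7
G0 Z12.00
G0 X0.00 Y0.00
G1 X27.00 Y0.00
G1 X27.00 Y5.00
G1 X4.00 Y5.00
G1 X4.00 Y12.00
G1 X0.00 Y12.00
G1 X0.00 Y0.00
M2 ; end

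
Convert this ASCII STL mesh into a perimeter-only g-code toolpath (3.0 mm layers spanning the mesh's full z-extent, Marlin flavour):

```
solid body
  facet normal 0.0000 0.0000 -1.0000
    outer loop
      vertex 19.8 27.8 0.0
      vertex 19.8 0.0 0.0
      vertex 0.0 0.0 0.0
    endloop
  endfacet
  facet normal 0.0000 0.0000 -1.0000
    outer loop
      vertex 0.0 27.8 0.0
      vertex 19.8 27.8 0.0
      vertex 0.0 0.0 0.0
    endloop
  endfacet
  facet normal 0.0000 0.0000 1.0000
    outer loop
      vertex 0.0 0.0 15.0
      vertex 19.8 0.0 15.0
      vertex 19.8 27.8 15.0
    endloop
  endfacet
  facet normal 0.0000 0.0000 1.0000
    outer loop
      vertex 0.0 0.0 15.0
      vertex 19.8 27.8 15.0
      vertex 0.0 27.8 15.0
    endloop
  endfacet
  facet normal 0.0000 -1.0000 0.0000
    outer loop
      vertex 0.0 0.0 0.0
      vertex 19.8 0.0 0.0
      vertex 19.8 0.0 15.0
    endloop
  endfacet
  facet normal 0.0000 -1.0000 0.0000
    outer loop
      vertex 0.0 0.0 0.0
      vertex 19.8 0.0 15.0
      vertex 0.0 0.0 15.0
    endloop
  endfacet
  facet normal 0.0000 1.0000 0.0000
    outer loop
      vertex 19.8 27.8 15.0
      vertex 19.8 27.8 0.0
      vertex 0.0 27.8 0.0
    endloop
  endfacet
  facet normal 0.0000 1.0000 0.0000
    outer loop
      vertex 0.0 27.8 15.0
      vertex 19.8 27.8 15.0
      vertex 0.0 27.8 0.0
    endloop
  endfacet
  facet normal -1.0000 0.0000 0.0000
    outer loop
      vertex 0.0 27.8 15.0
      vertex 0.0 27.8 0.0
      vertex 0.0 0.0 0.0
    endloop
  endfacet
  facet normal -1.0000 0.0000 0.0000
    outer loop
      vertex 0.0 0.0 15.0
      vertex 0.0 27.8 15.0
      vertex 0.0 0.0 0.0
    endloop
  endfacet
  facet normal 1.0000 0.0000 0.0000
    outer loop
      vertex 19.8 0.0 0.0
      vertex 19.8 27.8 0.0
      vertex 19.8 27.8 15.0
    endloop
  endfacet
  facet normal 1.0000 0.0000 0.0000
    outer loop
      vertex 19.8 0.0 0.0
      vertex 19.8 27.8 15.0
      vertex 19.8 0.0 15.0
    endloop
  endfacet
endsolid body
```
; perimeter-only toolpath
G21 ; units = mm
G90 ; absolute positioning
G28 ; home
; layer 1
G0 Z3.0
G0 X0.0 Y0.0
G1 X19.8 Y0.0
G1 X19.8 Y27.8
G1 X0.0 Y27.8
G1 X0.0 Y0.0
; layer 2
G0 Z6.0
G0 X0.0 Y0.0
G1 X19.8 Y0.0
G1 X19.8 Y27.8
G1 X0.0 Y27.8
G1 X0.0 Y0.0
; layer 3
G0 Z9.0
G0 X0.0 Y0.0
G1 X19.8 Y0.0
G1 X19.8 Y27.8
G1 X0.0 Y27.8
G1 X0.0 Y0.0
; layer 4
G0 Z12.0
G0 X0.0 Y0.0
G1 X19.8 Y0.0
G1 X19.8 Y27.8
G1 X0.0 Y27.8
G1 X0.0 Y0.0
; layer 5
G0 Z15.0
G0 X0.0 Y0.0
G1 X19.8 Y0.0
G1 X19.8 Y27.8
G1 X0.0 Y27.8
G1 X0.0 Y0.0
M2 ; end

The solid is a rectangular box, roughly 19.8 × 27.8 mm footprint and 15 mm tall. Slicing at Δz = 3.0 mm — 5 equal slices spanning the solid's height, so layer i sits at z = i·h/5 — gives 5 non-empty perimeters. Each is a 4-segment closed polygon; G0 lifts to the layer z and rapids to the start vertex, then G1 traces the edges.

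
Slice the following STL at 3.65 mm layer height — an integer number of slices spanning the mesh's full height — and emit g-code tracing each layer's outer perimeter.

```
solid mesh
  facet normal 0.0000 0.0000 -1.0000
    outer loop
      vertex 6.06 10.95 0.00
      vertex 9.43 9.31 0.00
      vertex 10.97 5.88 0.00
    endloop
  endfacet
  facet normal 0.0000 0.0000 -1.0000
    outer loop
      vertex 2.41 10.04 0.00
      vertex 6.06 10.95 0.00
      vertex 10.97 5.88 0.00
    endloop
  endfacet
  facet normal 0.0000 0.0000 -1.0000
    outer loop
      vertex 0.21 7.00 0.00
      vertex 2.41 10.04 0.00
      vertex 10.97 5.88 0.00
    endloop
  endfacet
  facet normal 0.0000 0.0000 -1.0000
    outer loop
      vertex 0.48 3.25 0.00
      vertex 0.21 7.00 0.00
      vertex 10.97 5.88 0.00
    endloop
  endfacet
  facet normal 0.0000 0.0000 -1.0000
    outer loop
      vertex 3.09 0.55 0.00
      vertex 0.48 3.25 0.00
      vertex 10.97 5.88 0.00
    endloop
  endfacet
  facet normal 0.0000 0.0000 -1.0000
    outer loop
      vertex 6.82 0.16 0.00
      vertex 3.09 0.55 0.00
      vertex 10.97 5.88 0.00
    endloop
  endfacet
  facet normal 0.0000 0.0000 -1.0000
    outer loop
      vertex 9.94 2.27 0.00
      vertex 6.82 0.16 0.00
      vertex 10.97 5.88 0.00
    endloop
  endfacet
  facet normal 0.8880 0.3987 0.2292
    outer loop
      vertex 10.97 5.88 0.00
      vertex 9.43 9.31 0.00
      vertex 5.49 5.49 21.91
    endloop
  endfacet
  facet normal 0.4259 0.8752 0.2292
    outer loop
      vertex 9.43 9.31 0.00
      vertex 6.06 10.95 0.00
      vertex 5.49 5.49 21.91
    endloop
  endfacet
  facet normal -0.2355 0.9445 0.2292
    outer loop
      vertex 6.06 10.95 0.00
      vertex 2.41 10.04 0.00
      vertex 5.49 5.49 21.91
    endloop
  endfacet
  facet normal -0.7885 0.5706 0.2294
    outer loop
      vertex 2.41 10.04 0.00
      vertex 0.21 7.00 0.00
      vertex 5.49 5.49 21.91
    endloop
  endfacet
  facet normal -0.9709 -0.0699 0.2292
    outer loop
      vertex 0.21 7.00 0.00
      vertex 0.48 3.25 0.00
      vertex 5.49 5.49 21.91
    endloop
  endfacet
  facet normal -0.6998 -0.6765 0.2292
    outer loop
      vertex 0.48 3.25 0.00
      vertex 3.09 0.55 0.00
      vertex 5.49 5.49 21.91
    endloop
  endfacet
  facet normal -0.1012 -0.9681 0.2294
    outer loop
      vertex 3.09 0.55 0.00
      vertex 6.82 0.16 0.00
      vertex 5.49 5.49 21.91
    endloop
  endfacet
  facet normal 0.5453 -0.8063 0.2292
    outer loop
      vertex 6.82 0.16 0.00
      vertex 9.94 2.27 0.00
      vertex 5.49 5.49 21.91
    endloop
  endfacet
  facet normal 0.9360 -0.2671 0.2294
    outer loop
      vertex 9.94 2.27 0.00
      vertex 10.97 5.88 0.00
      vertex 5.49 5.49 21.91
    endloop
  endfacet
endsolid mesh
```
; perimeter-only toolpath
G21 ; units = mm
G90 ; absolute positioning
G28 ; home
; layer 1
G0 Z3.65
G0 X10.06 Y5.81
G1 X8.77 Y8.67
G1 X5.96 Y10.04
G1 X2.92 Y9.28
G1 X1.09 Y6.75
G1 X1.32 Y3.62
G1 X3.49 Y1.37
G1 X6.60 Y1.05
G1 X9.20 Y2.81
G1 X10.06 Y5.81
; layer 2
G0 Z7.30
G0 X9.14 Y5.75
G1 X8.12 Y8.04
G1 X5.87 Y9.13
G1 X3.44 Y8.52
G1 X1.97 Y6.50
G1 X2.15 Y4.00
G1 X3.89 Y2.20
G1 X6.38 Y1.94
G1 X8.46 Y3.34
G1 X9.14 Y5.75
; layer 3
G0 Z10.96
G0 X8.23 Y5.69
G1 X7.46 Y7.40
G1 X5.78 Y8.22
G1 X3.95 Y7.76
G1 X2.85 Y6.25
G1 X2.99 Y4.37
G1 X4.29 Y3.02
G1 X6.16 Y2.83
G1 X7.71 Y3.88
G1 X8.23 Y5.69
; layer 4
G0 Z14.61
G0 X7.32 Y5.62
G1 X6.80 Y6.76
G1 X5.68 Y7.31
G1 X4.46 Y7.01
G1 X3.73 Y5.99
G1 X3.82 Y4.74
G1 X4.69 Y3.84
G1 X5.93 Y3.71
G1 X6.97 Y4.42
G1 X7.32 Y5.62
; layer 5
G0 Z18.26
G0 X6.40 Y5.56
G1 X6.15 Y6.13
G1 X5.59 Y6.40
G1 X4.98 Y6.25
G1 X4.61 Y5.74
G1 X4.66 Y5.12
G1 X5.09 Y4.67
G1 X5.71 Y4.60
G1 X6.23 Y4.95
G1 X6.40 Y5.56
M2 ; end

The solid is a regular 9-sided pyramid, base circumscribed radius ≈ 5.49 mm, apex at z ≈ 21.9 mm. Slicing at Δz = 3.65 mm — 6 equal slices spanning the solid's height, so layer i sits at z = i·h/6 — gives 5 non-empty perimeters. Each is a 9-segment closed polygon; G0 lifts to the layer z and rapids to the start vertex, then G1 traces the edges. The cross-section shrinks linearly with z (the slice at the apex is degenerate and omitted).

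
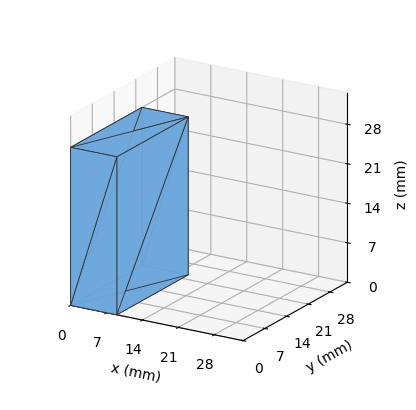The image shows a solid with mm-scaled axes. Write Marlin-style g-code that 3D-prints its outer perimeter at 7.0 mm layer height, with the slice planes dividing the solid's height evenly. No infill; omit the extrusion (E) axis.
Reading the render: the shape is a rectangular box, roughly 9 × 23 mm footprint and 28 mm tall (dimensions read to the nearest mm from the axis ticks). For the g-code, the solid's height is divided into equal slices at the stated Δz and each level perimeter traced with G1 moves after a G0 lift.

; perimeter-only toolpath
G21 ; units = mm
G90 ; absolute positioning
G28 ; home
; layer 1
G0 Z7.0
G0 X0.0 Y0.0
G1 X9.0 Y0.0
G1 X9.0 Y23.0
G1 X0.0 Y23.0
G1 X0.0 Y0.0
; layer 2
G0 Z14.0
G0 X0.0 Y0.0
G1 X9.0 Y0.0
G1 X9.0 Y23.0
G1 X0.0 Y23.0
G1 X0.0 Y0.0
; layer 3
G0 Z21.0
G0 X0.0 Y0.0
G1 X9.0 Y0.0
G1 X9.0 Y23.0
G1 X0.0 Y23.0
G1 X0.0 Y0.0
; layer 4
G0 Z28.0
G0 X0.0 Y0.0
G1 X9.0 Y0.0
G1 X9.0 Y23.0
G1 X0.0 Y23.0
G1 X0.0 Y0.0
M2 ; end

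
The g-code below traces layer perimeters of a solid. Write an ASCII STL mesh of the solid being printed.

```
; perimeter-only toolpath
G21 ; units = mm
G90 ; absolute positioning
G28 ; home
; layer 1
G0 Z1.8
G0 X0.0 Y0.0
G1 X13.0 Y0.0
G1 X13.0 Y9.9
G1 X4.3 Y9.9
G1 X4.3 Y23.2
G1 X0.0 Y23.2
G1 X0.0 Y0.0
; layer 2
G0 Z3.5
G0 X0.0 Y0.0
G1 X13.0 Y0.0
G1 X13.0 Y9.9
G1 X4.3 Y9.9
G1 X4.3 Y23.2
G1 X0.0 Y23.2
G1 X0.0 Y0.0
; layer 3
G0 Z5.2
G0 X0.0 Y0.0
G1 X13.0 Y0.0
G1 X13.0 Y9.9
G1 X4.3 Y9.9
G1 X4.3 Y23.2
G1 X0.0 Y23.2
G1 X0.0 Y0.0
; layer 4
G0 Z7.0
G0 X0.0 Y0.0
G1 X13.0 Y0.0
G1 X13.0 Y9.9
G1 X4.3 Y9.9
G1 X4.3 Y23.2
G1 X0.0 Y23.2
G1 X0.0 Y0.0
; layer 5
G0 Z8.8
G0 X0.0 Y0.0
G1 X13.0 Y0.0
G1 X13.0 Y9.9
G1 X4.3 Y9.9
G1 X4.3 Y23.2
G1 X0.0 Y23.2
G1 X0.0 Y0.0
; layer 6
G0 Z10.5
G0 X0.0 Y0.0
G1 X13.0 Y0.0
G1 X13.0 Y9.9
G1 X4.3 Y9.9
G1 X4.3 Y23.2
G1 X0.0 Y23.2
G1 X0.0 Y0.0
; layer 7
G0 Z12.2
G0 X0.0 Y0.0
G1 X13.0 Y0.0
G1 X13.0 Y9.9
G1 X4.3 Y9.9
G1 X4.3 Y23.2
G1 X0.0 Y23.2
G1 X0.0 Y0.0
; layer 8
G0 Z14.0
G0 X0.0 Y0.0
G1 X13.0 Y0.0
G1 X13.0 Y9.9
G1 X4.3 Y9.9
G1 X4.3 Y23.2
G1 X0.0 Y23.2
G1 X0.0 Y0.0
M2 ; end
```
solid part
  facet normal 0.0000 0.0000 -1.0000
    outer loop
      vertex 13.0 9.9 0.0
      vertex 13.0 0.0 0.0
      vertex 0.0 0.0 0.0
    endloop
  endfacet
  facet normal 0.0000 0.0000 -1.0000
    outer loop
      vertex 4.3 9.9 0.0
      vertex 13.0 9.9 0.0
      vertex 0.0 0.0 0.0
    endloop
  endfacet
  facet normal 0.0000 0.0000 -1.0000
    outer loop
      vertex 4.3 23.2 0.0
      vertex 4.3 9.9 0.0
      vertex 0.0 0.0 0.0
    endloop
  endfacet
  facet normal 0.0000 0.0000 -1.0000
    outer loop
      vertex 0.0 23.2 0.0
      vertex 4.3 23.2 0.0
      vertex 0.0 0.0 0.0
    endloop
  endfacet
  facet normal 0.0000 0.0000 1.0000
    outer loop
      vertex 0.0 0.0 14.0
      vertex 13.0 0.0 14.0
      vertex 13.0 9.9 14.0
    endloop
  endfacet
  facet normal 0.0000 0.0000 1.0000
    outer loop
      vertex 0.0 0.0 14.0
      vertex 13.0 9.9 14.0
      vertex 4.3 9.9 14.0
    endloop
  endfacet
  facet normal 0.0000 0.0000 1.0000
    outer loop
      vertex 0.0 0.0 14.0
      vertex 4.3 9.9 14.0
      vertex 4.3 23.2 14.0
    endloop
  endfacet
  facet normal 0.0000 0.0000 1.0000
    outer loop
      vertex 0.0 0.0 14.0
      vertex 4.3 23.2 14.0
      vertex 0.0 23.2 14.0
    endloop
  endfacet
  facet normal 0.0000 -1.0000 0.0000
    outer loop
      vertex 0.0 0.0 0.0
      vertex 13.0 0.0 0.0
      vertex 13.0 0.0 14.0
    endloop
  endfacet
  facet normal 0.0000 -1.0000 0.0000
    outer loop
      vertex 0.0 0.0 0.0
      vertex 13.0 0.0 14.0
      vertex 0.0 0.0 14.0
    endloop
  endfacet
  facet normal 1.0000 0.0000 0.0000
    outer loop
      vertex 13.0 0.0 0.0
      vertex 13.0 9.9 0.0
      vertex 13.0 9.9 14.0
    endloop
  endfacet
  facet normal 1.0000 0.0000 0.0000
    outer loop
      vertex 13.0 0.0 0.0
      vertex 13.0 9.9 14.0
      vertex 13.0 0.0 14.0
    endloop
  endfacet
  facet normal 0.0000 1.0000 0.0000
    outer loop
      vertex 13.0 9.9 0.0
      vertex 4.3 9.9 0.0
      vertex 4.3 9.9 14.0
    endloop
  endfacet
  facet normal 0.0000 1.0000 0.0000
    outer loop
      vertex 13.0 9.9 0.0
      vertex 4.3 9.9 14.0
      vertex 13.0 9.9 14.0
    endloop
  endfacet
  facet normal 1.0000 0.0000 0.0000
    outer loop
      vertex 4.3 9.9 0.0
      vertex 4.3 23.2 0.0
      vertex 4.3 23.2 14.0
    endloop
  endfacet
  facet normal 1.0000 0.0000 0.0000
    outer loop
      vertex 4.3 9.9 0.0
      vertex 4.3 23.2 14.0
      vertex 4.3 9.9 14.0
    endloop
  endfacet
  facet normal 0.0000 1.0000 0.0000
    outer loop
      vertex 4.3 23.2 0.0
      vertex 0.0 23.2 0.0
      vertex 0.0 23.2 14.0
    endloop
  endfacet
  facet normal 0.0000 1.0000 0.0000
    outer loop
      vertex 4.3 23.2 0.0
      vertex 0.0 23.2 14.0
      vertex 4.3 23.2 14.0
    endloop
  endfacet
  facet normal -1.0000 0.0000 0.0000
    outer loop
      vertex 0.0 23.2 0.0
      vertex 0.0 0.0 0.0
      vertex 0.0 0.0 14.0
    endloop
  endfacet
  facet normal -1.0000 0.0000 0.0000
    outer loop
      vertex 0.0 23.2 0.0
      vertex 0.0 0.0 14.0
      vertex 0.0 23.2 14.0
    endloop
  endfacet
endsolid part

The G0 Z moves step by Δz≈1.8 mm. Every layer's G1 loop is the same polygon, so the solid is a straight extrusion of it from z=0 to z≈14. Closing with flat bottom and top caps and triangulating gives 20 facets — an L-shaped prism: outer 13 × 23.2 mm, arm thicknesses ≈ 9.9 mm (horizontal) and 4.3 mm (vertical), extruded 14 mm in z.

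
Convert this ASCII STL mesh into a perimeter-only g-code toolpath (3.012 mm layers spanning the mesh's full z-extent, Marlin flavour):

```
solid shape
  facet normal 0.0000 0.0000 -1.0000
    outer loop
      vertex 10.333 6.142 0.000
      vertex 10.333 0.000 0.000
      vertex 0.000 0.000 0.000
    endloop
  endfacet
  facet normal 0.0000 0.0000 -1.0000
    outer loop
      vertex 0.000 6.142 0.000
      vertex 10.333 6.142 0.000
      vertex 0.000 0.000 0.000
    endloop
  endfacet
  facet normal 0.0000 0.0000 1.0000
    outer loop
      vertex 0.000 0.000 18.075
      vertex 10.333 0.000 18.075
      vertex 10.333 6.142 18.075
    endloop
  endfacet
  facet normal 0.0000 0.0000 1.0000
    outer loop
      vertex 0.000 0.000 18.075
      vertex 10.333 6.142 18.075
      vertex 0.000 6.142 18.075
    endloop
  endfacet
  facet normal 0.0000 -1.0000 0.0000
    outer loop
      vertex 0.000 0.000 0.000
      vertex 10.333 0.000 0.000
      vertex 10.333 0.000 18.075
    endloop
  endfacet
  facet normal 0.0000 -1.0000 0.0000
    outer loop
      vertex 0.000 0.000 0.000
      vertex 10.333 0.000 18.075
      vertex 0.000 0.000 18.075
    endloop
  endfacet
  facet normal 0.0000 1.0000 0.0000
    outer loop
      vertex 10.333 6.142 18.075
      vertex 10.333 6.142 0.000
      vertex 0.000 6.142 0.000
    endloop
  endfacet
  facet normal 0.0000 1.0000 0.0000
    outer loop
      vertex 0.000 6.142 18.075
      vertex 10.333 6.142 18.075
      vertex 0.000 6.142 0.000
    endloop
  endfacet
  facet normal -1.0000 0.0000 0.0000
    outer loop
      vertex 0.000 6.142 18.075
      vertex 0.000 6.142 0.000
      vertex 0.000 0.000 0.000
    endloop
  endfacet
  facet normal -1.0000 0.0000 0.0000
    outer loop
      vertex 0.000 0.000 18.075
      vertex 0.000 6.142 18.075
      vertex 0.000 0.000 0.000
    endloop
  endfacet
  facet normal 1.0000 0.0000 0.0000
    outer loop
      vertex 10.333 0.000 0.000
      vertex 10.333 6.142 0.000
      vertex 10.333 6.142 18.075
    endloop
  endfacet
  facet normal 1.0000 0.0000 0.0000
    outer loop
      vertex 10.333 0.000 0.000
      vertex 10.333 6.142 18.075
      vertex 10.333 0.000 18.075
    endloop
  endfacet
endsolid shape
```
; perimeter-only toolpath
G21 ; units = mm
G90 ; absolute positioning
G28 ; home
; layer 1
G0 Z3.012
G0 X0.000 Y0.000
G1 X10.333 Y0.000
G1 X10.333 Y6.142
G1 X0.000 Y6.142
G1 X0.000 Y0.000
; layer 2
G0 Z6.025
G0 X0.000 Y0.000
G1 X10.333 Y0.000
G1 X10.333 Y6.142
G1 X0.000 Y6.142
G1 X0.000 Y0.000
; layer 3
G0 Z9.037
G0 X0.000 Y0.000
G1 X10.333 Y0.000
G1 X10.333 Y6.142
G1 X0.000 Y6.142
G1 X0.000 Y0.000
; layer 4
G0 Z12.050
G0 X0.000 Y0.000
G1 X10.333 Y0.000
G1 X10.333 Y6.142
G1 X0.000 Y6.142
G1 X0.000 Y0.000
; layer 5
G0 Z15.062
G0 X0.000 Y0.000
G1 X10.333 Y0.000
G1 X10.333 Y6.142
G1 X0.000 Y6.142
G1 X0.000 Y0.000
; layer 6
G0 Z18.075
G0 X0.000 Y0.000
G1 X10.333 Y0.000
G1 X10.333 Y6.142
G1 X0.000 Y6.142
G1 X0.000 Y0.000
M2 ; end

The solid is a rectangular box, roughly 10.3 × 6.14 mm footprint and 18.1 mm tall. Slicing at Δz = 3.012 mm — 6 equal slices spanning the solid's height, so layer i sits at z = i·h/6 — gives 6 non-empty perimeters. Each is a 4-segment closed polygon; G0 lifts to the layer z and rapids to the start vertex, then G1 traces the edges.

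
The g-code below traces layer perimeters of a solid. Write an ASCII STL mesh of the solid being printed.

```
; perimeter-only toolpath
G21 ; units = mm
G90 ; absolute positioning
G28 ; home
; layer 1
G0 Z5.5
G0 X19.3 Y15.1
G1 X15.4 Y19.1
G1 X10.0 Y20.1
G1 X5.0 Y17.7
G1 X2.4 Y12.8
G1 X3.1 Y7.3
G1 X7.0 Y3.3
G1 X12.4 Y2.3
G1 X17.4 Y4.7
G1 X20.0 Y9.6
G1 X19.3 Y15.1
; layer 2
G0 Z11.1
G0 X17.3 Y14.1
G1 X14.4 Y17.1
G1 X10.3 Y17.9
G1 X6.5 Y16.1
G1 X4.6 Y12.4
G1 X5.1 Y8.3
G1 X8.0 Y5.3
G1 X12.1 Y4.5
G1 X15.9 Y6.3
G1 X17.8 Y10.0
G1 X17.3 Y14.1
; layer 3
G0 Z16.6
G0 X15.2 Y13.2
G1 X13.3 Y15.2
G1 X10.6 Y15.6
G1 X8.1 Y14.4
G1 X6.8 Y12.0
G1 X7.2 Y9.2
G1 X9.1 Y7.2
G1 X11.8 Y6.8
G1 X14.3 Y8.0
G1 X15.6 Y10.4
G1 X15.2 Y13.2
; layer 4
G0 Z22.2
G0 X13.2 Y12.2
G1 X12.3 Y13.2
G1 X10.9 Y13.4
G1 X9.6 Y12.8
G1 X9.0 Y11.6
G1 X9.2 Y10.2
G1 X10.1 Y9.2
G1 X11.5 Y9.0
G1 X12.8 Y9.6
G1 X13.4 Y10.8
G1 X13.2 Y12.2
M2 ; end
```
solid part
  facet normal 0.0000 0.0000 -1.0000
    outer loop
      vertex 9.7 22.3 0.0
      vertex 16.5 21.1 0.0
      vertex 21.3 16.1 0.0
    endloop
  endfacet
  facet normal 0.0000 0.0000 -1.0000
    outer loop
      vertex 3.4 19.3 0.0
      vertex 9.7 22.3 0.0
      vertex 21.3 16.1 0.0
    endloop
  endfacet
  facet normal 0.0000 0.0000 -1.0000
    outer loop
      vertex 0.2 13.2 0.0
      vertex 3.4 19.3 0.0
      vertex 21.3 16.1 0.0
    endloop
  endfacet
  facet normal 0.0000 0.0000 -1.0000
    outer loop
      vertex 1.1 6.3 0.0
      vertex 0.2 13.2 0.0
      vertex 21.3 16.1 0.0
    endloop
  endfacet
  facet normal 0.0000 0.0000 -1.0000
    outer loop
      vertex 5.9 1.3 0.0
      vertex 1.1 6.3 0.0
      vertex 21.3 16.1 0.0
    endloop
  endfacet
  facet normal 0.0000 0.0000 -1.0000
    outer loop
      vertex 12.7 0.1 0.0
      vertex 5.9 1.3 0.0
      vertex 21.3 16.1 0.0
    endloop
  endfacet
  facet normal 0.0000 0.0000 -1.0000
    outer loop
      vertex 19.0 3.1 0.0
      vertex 12.7 0.1 0.0
      vertex 21.3 16.1 0.0
    endloop
  endfacet
  facet normal 0.0000 0.0000 -1.0000
    outer loop
      vertex 22.2 9.2 0.0
      vertex 19.0 3.1 0.0
      vertex 21.3 16.1 0.0
    endloop
  endfacet
  facet normal 0.6731 0.6462 0.3597
    outer loop
      vertex 21.3 16.1 0.0
      vertex 16.5 21.1 0.0
      vertex 11.2 11.2 27.7
    endloop
  endfacet
  facet normal 0.1622 0.9190 0.3595
    outer loop
      vertex 16.5 21.1 0.0
      vertex 9.7 22.3 0.0
      vertex 11.2 11.2 27.7
    endloop
  endfacet
  facet normal -0.4012 0.8426 0.3594
    outer loop
      vertex 9.7 22.3 0.0
      vertex 3.4 19.3 0.0
      vertex 11.2 11.2 27.7
    endloop
  endfacet
  facet normal -0.8264 0.4335 0.3595
    outer loop
      vertex 3.4 19.3 0.0
      vertex 0.2 13.2 0.0
      vertex 11.2 11.2 27.7
    endloop
  endfacet
  facet normal -0.9256 -0.1207 0.3588
    outer loop
      vertex 0.2 13.2 0.0
      vertex 1.1 6.3 0.0
      vertex 11.2 11.2 27.7
    endloop
  endfacet
  facet normal -0.6731 -0.6462 0.3597
    outer loop
      vertex 1.1 6.3 0.0
      vertex 5.9 1.3 0.0
      vertex 11.2 11.2 27.7
    endloop
  endfacet
  facet normal -0.1622 -0.9190 0.3595
    outer loop
      vertex 5.9 1.3 0.0
      vertex 12.7 0.1 0.0
      vertex 11.2 11.2 27.7
    endloop
  endfacet
  facet normal 0.4012 -0.8426 0.3594
    outer loop
      vertex 12.7 0.1 0.0
      vertex 19.0 3.1 0.0
      vertex 11.2 11.2 27.7
    endloop
  endfacet
  facet normal 0.8264 -0.4335 0.3595
    outer loop
      vertex 19.0 3.1 0.0
      vertex 22.2 9.2 0.0
      vertex 11.2 11.2 27.7
    endloop
  endfacet
  facet normal 0.9256 0.1207 0.3588
    outer loop
      vertex 22.2 9.2 0.0
      vertex 21.3 16.1 0.0
      vertex 11.2 11.2 27.7
    endloop
  endfacet
endsolid part

The G0 Z moves step by Δz≈5.5 mm. The G1 loops shrink linearly with z, so the solid tapers from its base footprint up to z≈27.7. Closing with a flat bottom cap and the tapered top and triangulating gives 18 facets — a regular 10-sided pyramid, base circumscribed radius ≈ 11.2 mm, apex at z ≈ 27.7 mm.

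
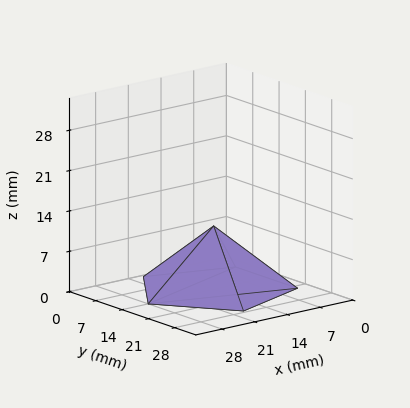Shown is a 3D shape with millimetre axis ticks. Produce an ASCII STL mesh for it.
Reading the render: the shape is a regular 5-sided pyramid, base circumscribed radius ≈ 14 mm, apex at z ≈ 11 mm (dimensions read to the nearest mm from the axis ticks). For the STL, each face is triangulated and given an outward normal.

solid part
  facet normal 0.0000 0.0000 -1.0000
    outer loop
      vertex 2.674 22.229 0.000
      vertex 18.326 27.315 0.000
      vertex 28.000 14.000 0.000
    endloop
  endfacet
  facet normal 0.0000 0.0000 -1.0000
    outer loop
      vertex 2.674 5.771 0.000
      vertex 2.674 22.229 0.000
      vertex 28.000 14.000 0.000
    endloop
  endfacet
  facet normal 0.0000 0.0000 -1.0000
    outer loop
      vertex 18.326 0.685 0.000
      vertex 2.674 5.771 0.000
      vertex 28.000 14.000 0.000
    endloop
  endfacet
  facet normal 0.5636 0.4095 0.7174
    outer loop
      vertex 28.000 14.000 0.000
      vertex 18.326 27.315 0.000
      vertex 14.000 14.000 11.000
    endloop
  endfacet
  facet normal -0.2153 0.6626 0.7174
    outer loop
      vertex 18.326 27.315 0.000
      vertex 2.674 22.229 0.000
      vertex 14.000 14.000 11.000
    endloop
  endfacet
  facet normal -0.6967 0.0000 0.7174
    outer loop
      vertex 2.674 22.229 0.000
      vertex 2.674 5.771 0.000
      vertex 14.000 14.000 11.000
    endloop
  endfacet
  facet normal -0.2153 -0.6626 0.7174
    outer loop
      vertex 2.674 5.771 0.000
      vertex 18.326 0.685 0.000
      vertex 14.000 14.000 11.000
    endloop
  endfacet
  facet normal 0.5636 -0.4095 0.7174
    outer loop
      vertex 18.326 0.685 0.000
      vertex 28.000 14.000 0.000
      vertex 14.000 14.000 11.000
    endloop
  endfacet
endsolid part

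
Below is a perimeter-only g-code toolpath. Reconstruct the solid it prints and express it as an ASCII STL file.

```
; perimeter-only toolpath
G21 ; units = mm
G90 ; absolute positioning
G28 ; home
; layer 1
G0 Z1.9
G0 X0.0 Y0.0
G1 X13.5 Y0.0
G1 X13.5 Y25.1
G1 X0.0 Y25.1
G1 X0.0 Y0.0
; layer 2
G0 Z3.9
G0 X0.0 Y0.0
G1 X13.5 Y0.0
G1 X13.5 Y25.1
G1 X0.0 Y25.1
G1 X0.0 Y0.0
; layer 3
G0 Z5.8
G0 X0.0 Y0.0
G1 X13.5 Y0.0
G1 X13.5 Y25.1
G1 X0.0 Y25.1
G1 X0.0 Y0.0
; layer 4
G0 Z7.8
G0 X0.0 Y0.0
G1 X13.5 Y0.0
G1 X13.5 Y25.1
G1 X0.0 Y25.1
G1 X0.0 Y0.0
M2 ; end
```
solid part
  facet normal 0.0000 0.0000 -1.0000
    outer loop
      vertex 13.5 25.1 0.0
      vertex 13.5 0.0 0.0
      vertex 0.0 0.0 0.0
    endloop
  endfacet
  facet normal 0.0000 0.0000 -1.0000
    outer loop
      vertex 0.0 25.1 0.0
      vertex 13.5 25.1 0.0
      vertex 0.0 0.0 0.0
    endloop
  endfacet
  facet normal 0.0000 0.0000 1.0000
    outer loop
      vertex 0.0 0.0 7.8
      vertex 13.5 0.0 7.8
      vertex 13.5 25.1 7.8
    endloop
  endfacet
  facet normal 0.0000 0.0000 1.0000
    outer loop
      vertex 0.0 0.0 7.8
      vertex 13.5 25.1 7.8
      vertex 0.0 25.1 7.8
    endloop
  endfacet
  facet normal 0.0000 -1.0000 0.0000
    outer loop
      vertex 0.0 0.0 0.0
      vertex 13.5 0.0 0.0
      vertex 13.5 0.0 7.8
    endloop
  endfacet
  facet normal 0.0000 -1.0000 0.0000
    outer loop
      vertex 0.0 0.0 0.0
      vertex 13.5 0.0 7.8
      vertex 0.0 0.0 7.8
    endloop
  endfacet
  facet normal 0.0000 1.0000 0.0000
    outer loop
      vertex 13.5 25.1 7.8
      vertex 13.5 25.1 0.0
      vertex 0.0 25.1 0.0
    endloop
  endfacet
  facet normal 0.0000 1.0000 0.0000
    outer loop
      vertex 0.0 25.1 7.8
      vertex 13.5 25.1 7.8
      vertex 0.0 25.1 0.0
    endloop
  endfacet
  facet normal -1.0000 0.0000 0.0000
    outer loop
      vertex 0.0 25.1 7.8
      vertex 0.0 25.1 0.0
      vertex 0.0 0.0 0.0
    endloop
  endfacet
  facet normal -1.0000 0.0000 0.0000
    outer loop
      vertex 0.0 0.0 7.8
      vertex 0.0 25.1 7.8
      vertex 0.0 0.0 0.0
    endloop
  endfacet
  facet normal 1.0000 0.0000 0.0000
    outer loop
      vertex 13.5 0.0 0.0
      vertex 13.5 25.1 0.0
      vertex 13.5 25.1 7.8
    endloop
  endfacet
  facet normal 1.0000 0.0000 0.0000
    outer loop
      vertex 13.5 0.0 0.0
      vertex 13.5 25.1 7.8
      vertex 13.5 0.0 7.8
    endloop
  endfacet
endsolid part

The G0 Z moves step by Δz≈1.9 mm. Every layer's G1 loop is the same polygon, so the solid is a straight extrusion of it from z=0 to z≈7.8. Closing with flat bottom and top caps and triangulating gives 12 facets — a rectangular box, roughly 13.5 × 25.1 mm footprint and 7.8 mm tall.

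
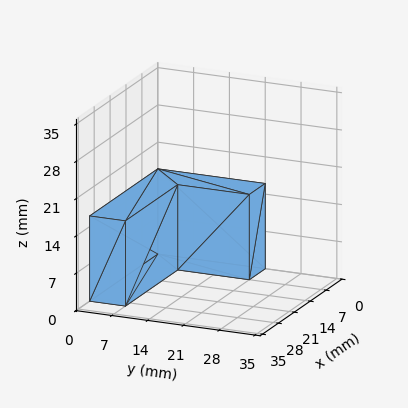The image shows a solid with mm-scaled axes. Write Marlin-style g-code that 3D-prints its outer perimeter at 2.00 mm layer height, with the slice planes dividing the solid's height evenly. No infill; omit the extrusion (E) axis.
Reading the render: the shape is an L-shaped prism: outer 30 × 21 mm, arm thicknesses ≈ 7 mm (horizontal) and 7 mm (vertical), extruded 16 mm in z (dimensions read to the nearest mm from the axis ticks). For the g-code, the solid's height is divided into equal slices at the stated Δz and each level perimeter traced with G1 moves after a G0 lift.

; perimeter-only toolpath
G21 ; units = mm
G90 ; absolute positioning
G28 ; home
; layer 1
G0 Z2.00
G0 X0.00 Y0.00
G1 X30.00 Y0.00
G1 X30.00 Y7.00
G1 X7.00 Y7.00
G1 X7.00 Y21.00
G1 X0.00 Y21.00
G1 X0.00 Y0.00
; layer 2
G0 Z4.00
G0 X0.00 Y0.00
G1 X30.00 Y0.00
G1 X30.00 Y7.00
G1 X7.00 Y7.00
G1 X7.00 Y21.00
G1 X0.00 Y21.00
G1 X0.00 Y0.00
; layer 3
G0 Z6.00
G0 X0.00 Y0.00
G1 X30.00 Y0.00
G1 X30.00 Y7.00
G1 X7.00 Y7.00
G1 X7.00 Y21.00
G1 X0.00 Y21.00
G1 X0.00 Y0.00
; layer 4
G0 Z8.00
G0 X0.00 Y0.00
G1 X30.00 Y0.00
G1 X30.00 Y7.00
G1 X7.00 Y7.00
G1 X7.00 Y21.00
G1 X0.00 Y21.00
G1 X0.00 Y0.00
; layer 5
G0 Z10.00
G0 X0.00 Y0.00
G1 X30.00 Y0.00
G1 X30.00 Y7.00
G1 X7.00 Y7.00
G1 X7.00 Y21.00
G1 X0.00 Y21.00
G1 X0.00 Y0.00
; layer 6
G0 Z12.00
G0 X0.00 Y0.00
G1 X30.00 Y0.00
G1 X30.00 Y7.00
G1 X7.00 Y7.00
G1 X7.00 Y21.00
G1 X0.00 Y21.00
G1 X0.00 Y0.00
; layer 7
G0 Z14.00
G0 X0.00 Y0.00
G1 X30.00 Y0.00
G1 X30.00 Y7.00
G1 X7.00 Y7.00
G1 X7.00 Y21.00
G1 X0.00 Y21.00
G1 X0.00 Y0.00
; layer 8
G0 Z16.00
G0 X0.00 Y0.00
G1 X30.00 Y0.00
G1 X30.00 Y7.00
G1 X7.00 Y7.00
G1 X7.00 Y21.00
G1 X0.00 Y21.00
G1 X0.00 Y0.00
M2 ; end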